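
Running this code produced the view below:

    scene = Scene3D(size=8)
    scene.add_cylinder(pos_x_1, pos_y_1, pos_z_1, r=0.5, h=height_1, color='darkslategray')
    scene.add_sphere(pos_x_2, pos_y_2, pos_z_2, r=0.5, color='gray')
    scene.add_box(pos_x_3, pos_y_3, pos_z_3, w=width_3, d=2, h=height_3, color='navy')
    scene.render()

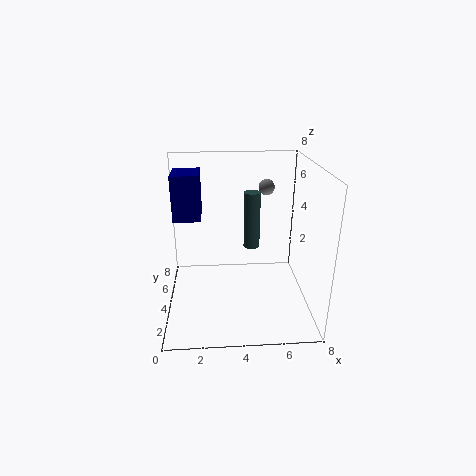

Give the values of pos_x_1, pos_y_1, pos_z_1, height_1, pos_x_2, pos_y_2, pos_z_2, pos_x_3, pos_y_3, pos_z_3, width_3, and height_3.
pos_x_1 = 5; pos_y_1 = 6; pos_z_1 = 2.5; height_1 = 3.5; pos_x_2 = 6; pos_y_2 = 7; pos_z_2 = 6; pos_x_3 = 0.5; pos_y_3 = 4; pos_z_3 = 5; width_3 = 1.5; height_3 = 2.5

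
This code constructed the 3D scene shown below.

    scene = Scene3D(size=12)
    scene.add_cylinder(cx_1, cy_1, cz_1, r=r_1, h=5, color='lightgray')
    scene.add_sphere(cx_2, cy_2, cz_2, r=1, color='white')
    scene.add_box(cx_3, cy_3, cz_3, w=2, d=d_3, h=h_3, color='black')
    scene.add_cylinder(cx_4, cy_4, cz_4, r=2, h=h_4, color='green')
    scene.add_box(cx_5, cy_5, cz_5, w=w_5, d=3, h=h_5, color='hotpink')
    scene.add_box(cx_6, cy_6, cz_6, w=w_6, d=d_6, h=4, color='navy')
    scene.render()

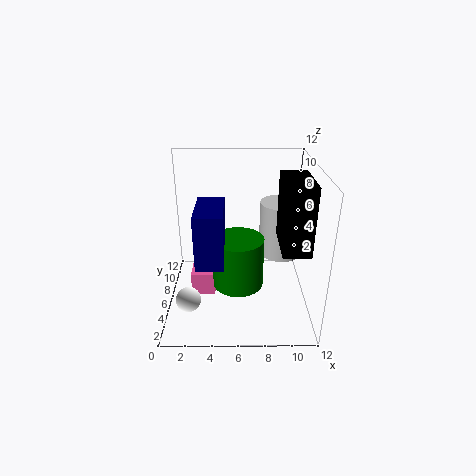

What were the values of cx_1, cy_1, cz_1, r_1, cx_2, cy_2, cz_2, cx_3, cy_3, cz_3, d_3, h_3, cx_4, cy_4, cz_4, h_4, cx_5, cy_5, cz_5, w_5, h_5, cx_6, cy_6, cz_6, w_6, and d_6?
cx_1 = 10; cy_1 = 9; cz_1 = 3; r_1 = 2; cx_2 = 2; cy_2 = 3; cz_2 = 2; cx_3 = 9; cy_3 = 1; cz_3 = 7; d_3 = 4; h_3 = 5; cx_4 = 6; cy_4 = 4; cz_4 = 3; h_4 = 4; cx_5 = 2; cy_5 = 5; cz_5 = 1; w_5 = 2; h_5 = 2; cx_6 = 3; cy_6 = 1; cz_6 = 6; w_6 = 2; d_6 = 4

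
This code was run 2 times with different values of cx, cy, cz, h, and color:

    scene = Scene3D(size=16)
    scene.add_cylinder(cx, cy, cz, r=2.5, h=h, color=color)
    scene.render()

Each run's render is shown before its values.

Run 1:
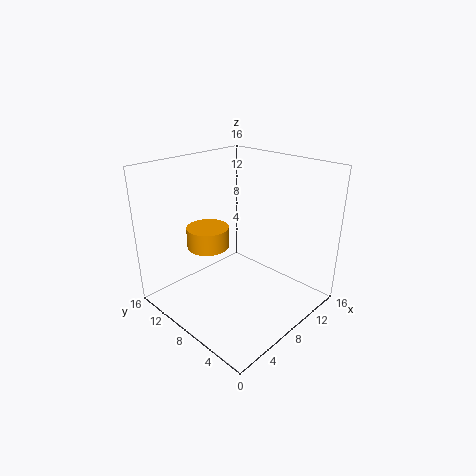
cx = 7.25, cy = 12.25, cz = 5.75, h = 2.5, color = 'orange'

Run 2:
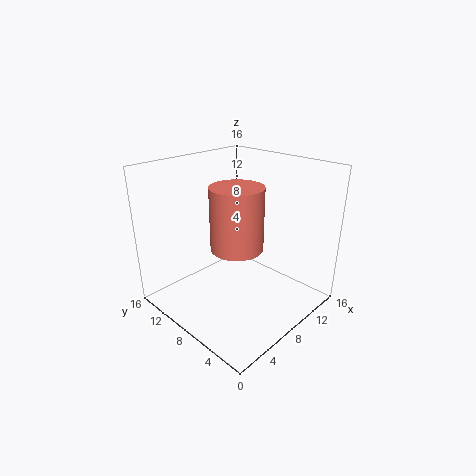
cx = 4.5, cy = 4.75, cz = 9.25, h = 6, color = 'salmon'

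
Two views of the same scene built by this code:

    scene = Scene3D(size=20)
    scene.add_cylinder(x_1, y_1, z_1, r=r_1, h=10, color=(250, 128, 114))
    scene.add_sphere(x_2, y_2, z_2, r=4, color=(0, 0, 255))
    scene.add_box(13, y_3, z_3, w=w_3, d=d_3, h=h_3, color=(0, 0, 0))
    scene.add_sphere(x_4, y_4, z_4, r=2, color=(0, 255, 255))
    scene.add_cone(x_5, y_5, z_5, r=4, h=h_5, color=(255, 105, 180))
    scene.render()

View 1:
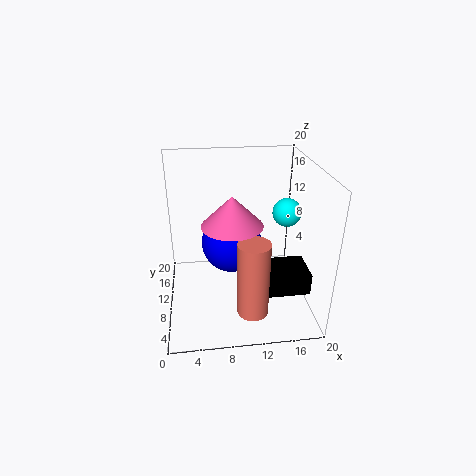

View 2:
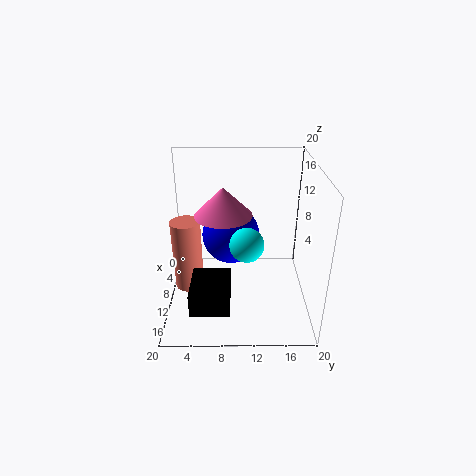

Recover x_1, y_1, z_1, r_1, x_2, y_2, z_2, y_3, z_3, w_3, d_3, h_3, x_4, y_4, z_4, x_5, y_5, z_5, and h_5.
x_1 = 11; y_1 = 3; z_1 = 3; r_1 = 2; x_2 = 9; y_2 = 9; z_2 = 10; y_3 = 4; z_3 = 4; w_3 = 6; d_3 = 5; h_3 = 3; x_4 = 17; y_4 = 11; z_4 = 13; x_5 = 9; y_5 = 8; z_5 = 13; h_5 = 4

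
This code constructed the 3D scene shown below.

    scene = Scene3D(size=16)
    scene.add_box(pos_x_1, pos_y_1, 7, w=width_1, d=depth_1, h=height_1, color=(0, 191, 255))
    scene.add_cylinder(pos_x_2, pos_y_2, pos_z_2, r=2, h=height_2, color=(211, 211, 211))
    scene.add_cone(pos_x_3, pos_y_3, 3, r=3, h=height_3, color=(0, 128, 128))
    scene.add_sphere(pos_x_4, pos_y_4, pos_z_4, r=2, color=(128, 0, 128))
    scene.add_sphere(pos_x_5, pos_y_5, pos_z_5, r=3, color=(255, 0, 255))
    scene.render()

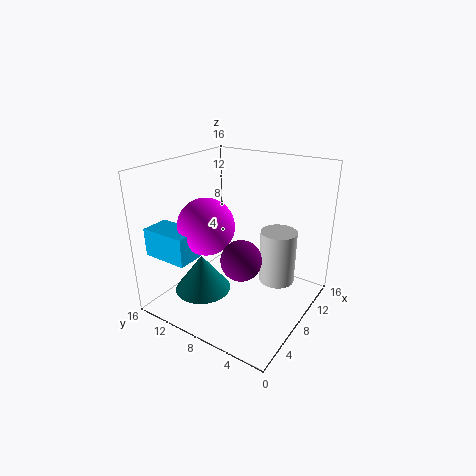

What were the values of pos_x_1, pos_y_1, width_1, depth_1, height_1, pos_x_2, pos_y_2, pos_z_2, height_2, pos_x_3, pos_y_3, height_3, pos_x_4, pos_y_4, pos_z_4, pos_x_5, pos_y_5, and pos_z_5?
pos_x_1 = 1; pos_y_1 = 10; width_1 = 3; depth_1 = 5; height_1 = 3; pos_x_2 = 10; pos_y_2 = 4; pos_z_2 = 3; height_2 = 6; pos_x_3 = 4; pos_y_3 = 10; height_3 = 4; pos_x_4 = 4; pos_y_4 = 5; pos_z_4 = 8; pos_x_5 = 5; pos_y_5 = 10; pos_z_5 = 10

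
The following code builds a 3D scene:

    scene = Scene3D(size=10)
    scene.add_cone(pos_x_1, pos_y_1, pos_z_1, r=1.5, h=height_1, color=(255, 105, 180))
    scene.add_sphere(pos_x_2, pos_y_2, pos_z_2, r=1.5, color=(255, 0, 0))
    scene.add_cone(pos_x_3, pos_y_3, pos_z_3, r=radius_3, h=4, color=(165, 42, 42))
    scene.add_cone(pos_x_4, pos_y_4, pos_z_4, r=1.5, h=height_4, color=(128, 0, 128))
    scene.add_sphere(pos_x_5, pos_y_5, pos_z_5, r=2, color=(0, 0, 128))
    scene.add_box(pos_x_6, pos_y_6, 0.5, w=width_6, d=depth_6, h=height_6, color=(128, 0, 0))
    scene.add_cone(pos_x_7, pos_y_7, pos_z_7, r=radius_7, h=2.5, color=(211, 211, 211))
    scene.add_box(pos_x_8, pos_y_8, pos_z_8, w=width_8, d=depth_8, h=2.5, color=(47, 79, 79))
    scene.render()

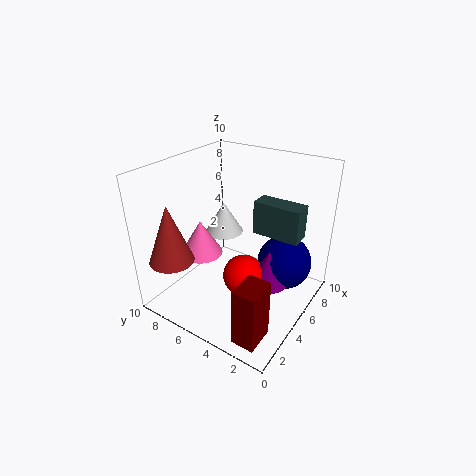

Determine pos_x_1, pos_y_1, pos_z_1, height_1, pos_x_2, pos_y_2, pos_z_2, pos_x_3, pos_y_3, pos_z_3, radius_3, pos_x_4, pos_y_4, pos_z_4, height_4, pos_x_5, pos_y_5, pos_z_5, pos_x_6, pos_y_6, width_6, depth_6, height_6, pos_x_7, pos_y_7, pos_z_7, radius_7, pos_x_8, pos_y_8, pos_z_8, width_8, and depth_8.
pos_x_1 = 4, pos_y_1 = 7.5, pos_z_1 = 3.5, height_1 = 2.5, pos_x_2 = 5, pos_y_2 = 4.5, pos_z_2 = 2, pos_x_3 = 1.5, pos_y_3 = 8, pos_z_3 = 4, radius_3 = 1.5, pos_x_4 = 6, pos_y_4 = 3, pos_z_4 = 1.5, height_4 = 2.5, pos_x_5 = 7.5, pos_y_5 = 2.5, pos_z_5 = 2.5, pos_x_6 = 0.5, pos_y_6 = 1, width_6 = 2, depth_6 = 1.5, height_6 = 4, pos_x_7 = 7.5, pos_y_7 = 8, pos_z_7 = 3.5, radius_7 = 1.5, pos_x_8 = 7, pos_y_8 = 1.5, pos_z_8 = 4.5, width_8 = 1.5, depth_8 = 3.5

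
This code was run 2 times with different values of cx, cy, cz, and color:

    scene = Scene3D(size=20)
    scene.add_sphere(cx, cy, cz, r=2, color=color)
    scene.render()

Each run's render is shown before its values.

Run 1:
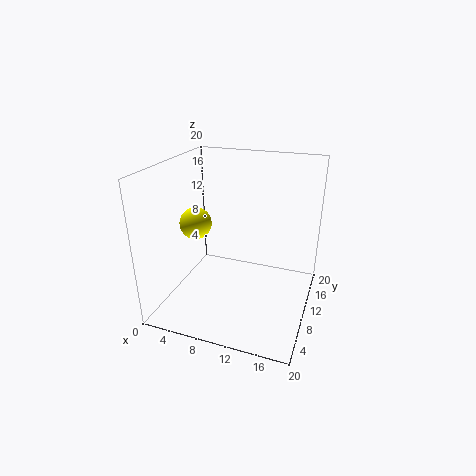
cx = 6, cy = 5.5, cz = 13.5, color = 'yellow'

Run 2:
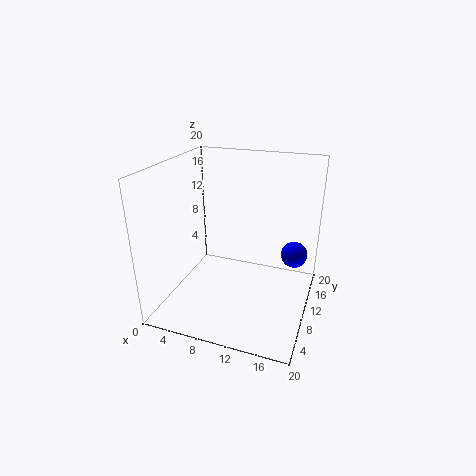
cx = 17, cy = 16, cz = 5.5, color = 'blue'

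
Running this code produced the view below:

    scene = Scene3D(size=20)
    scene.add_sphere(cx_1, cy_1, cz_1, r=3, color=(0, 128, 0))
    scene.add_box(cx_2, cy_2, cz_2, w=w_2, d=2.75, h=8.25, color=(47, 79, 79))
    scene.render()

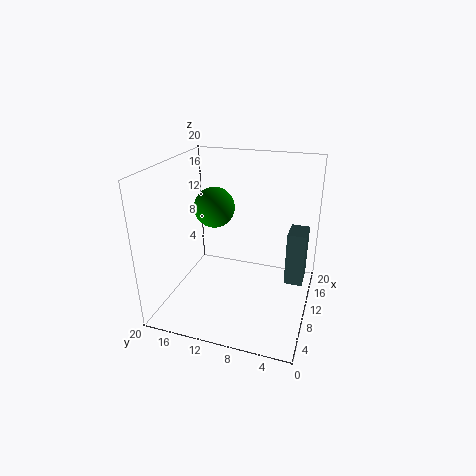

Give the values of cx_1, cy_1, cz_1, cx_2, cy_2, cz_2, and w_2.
cx_1 = 13.25
cy_1 = 14.75
cz_1 = 12.75
cx_2 = 13.5
cy_2 = 1
cz_2 = 1.5
w_2 = 4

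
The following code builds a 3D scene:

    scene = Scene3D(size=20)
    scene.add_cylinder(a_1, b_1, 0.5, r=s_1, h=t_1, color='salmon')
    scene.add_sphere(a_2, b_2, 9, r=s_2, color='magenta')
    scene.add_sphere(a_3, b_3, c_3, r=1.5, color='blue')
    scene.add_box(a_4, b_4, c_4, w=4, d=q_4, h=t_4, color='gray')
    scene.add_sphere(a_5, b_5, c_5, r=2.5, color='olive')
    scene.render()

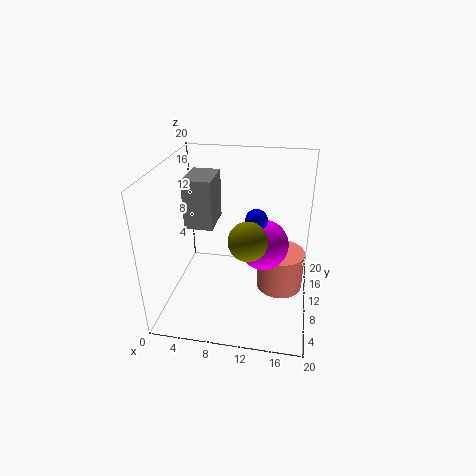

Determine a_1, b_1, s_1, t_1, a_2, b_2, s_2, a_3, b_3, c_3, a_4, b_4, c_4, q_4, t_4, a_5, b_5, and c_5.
a_1 = 16
b_1 = 13
s_1 = 3.5
t_1 = 6
a_2 = 13.5
b_2 = 10.5
s_2 = 3.5
a_3 = 12.5
b_3 = 10
c_3 = 13
a_4 = 2.5
b_4 = 9.5
c_4 = 11
q_4 = 5.5
t_4 = 7
a_5 = 12
b_5 = 6
c_5 = 12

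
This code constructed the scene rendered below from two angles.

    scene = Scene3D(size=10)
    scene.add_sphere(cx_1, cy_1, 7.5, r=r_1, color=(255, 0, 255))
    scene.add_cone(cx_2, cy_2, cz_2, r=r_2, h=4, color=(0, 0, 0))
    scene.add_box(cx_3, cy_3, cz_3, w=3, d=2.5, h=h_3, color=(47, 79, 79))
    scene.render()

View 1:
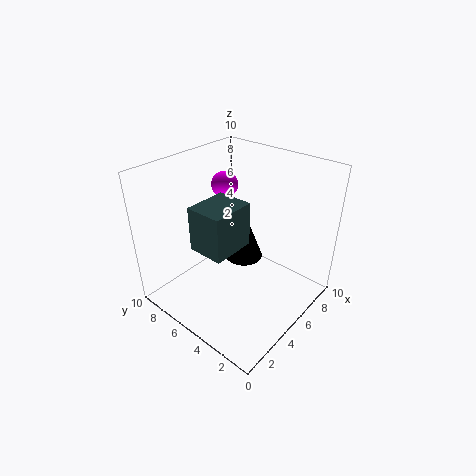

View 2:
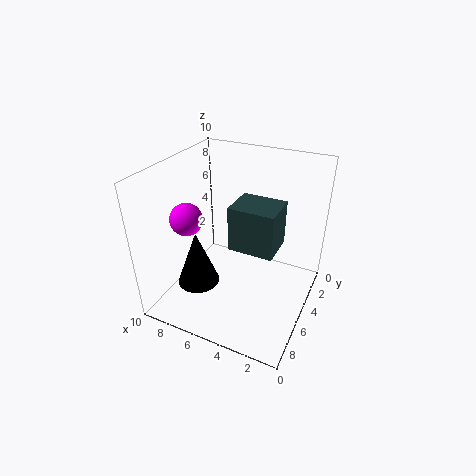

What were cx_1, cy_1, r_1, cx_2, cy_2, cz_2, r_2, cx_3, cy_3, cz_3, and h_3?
cx_1 = 7; cy_1 = 8; r_1 = 1; cx_2 = 7.5; cy_2 = 6.5; cz_2 = 1.5; r_2 = 1.5; cx_3 = 2; cy_3 = 4; cz_3 = 5; h_3 = 3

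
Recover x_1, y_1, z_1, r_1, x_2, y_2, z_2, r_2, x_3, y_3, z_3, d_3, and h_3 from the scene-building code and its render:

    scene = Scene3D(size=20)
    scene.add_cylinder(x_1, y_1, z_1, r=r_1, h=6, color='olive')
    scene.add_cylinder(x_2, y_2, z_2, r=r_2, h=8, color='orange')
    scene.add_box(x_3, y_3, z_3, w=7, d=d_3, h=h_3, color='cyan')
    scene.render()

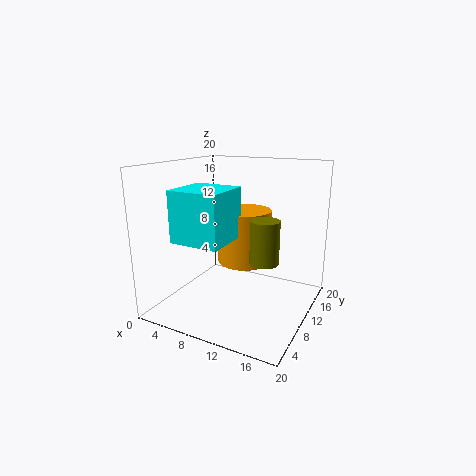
x_1 = 14, y_1 = 10, z_1 = 7, r_1 = 2, x_2 = 9, y_2 = 14, z_2 = 5, r_2 = 4, x_3 = 3, y_3 = 4, z_3 = 10, d_3 = 7, h_3 = 7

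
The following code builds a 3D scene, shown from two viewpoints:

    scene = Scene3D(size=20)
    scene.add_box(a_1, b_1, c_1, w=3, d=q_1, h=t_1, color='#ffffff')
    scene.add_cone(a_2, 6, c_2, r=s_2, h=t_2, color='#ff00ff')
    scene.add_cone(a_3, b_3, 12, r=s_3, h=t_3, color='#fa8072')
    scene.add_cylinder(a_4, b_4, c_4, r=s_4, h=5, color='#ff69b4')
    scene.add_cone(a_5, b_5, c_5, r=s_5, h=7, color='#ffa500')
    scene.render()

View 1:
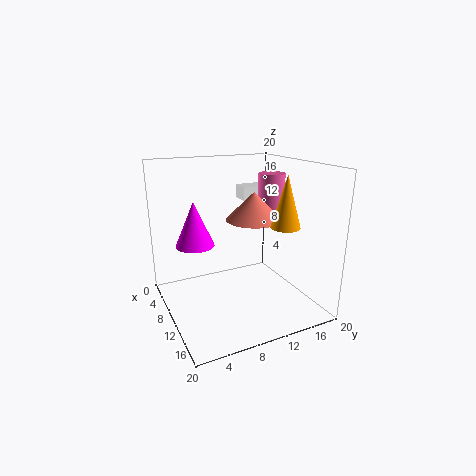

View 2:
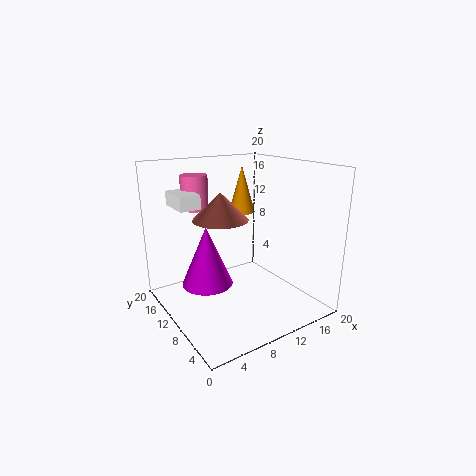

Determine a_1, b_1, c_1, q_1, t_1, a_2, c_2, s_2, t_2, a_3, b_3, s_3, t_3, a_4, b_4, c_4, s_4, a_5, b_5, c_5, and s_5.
a_1 = 3
b_1 = 13
c_1 = 14
q_1 = 5
t_1 = 2
a_2 = 3
c_2 = 7
s_2 = 3
t_2 = 7
a_3 = 9
b_3 = 13
s_3 = 4
t_3 = 4
a_4 = 7
b_4 = 17
c_4 = 13
s_4 = 2
a_5 = 14
b_5 = 15
c_5 = 12
s_5 = 2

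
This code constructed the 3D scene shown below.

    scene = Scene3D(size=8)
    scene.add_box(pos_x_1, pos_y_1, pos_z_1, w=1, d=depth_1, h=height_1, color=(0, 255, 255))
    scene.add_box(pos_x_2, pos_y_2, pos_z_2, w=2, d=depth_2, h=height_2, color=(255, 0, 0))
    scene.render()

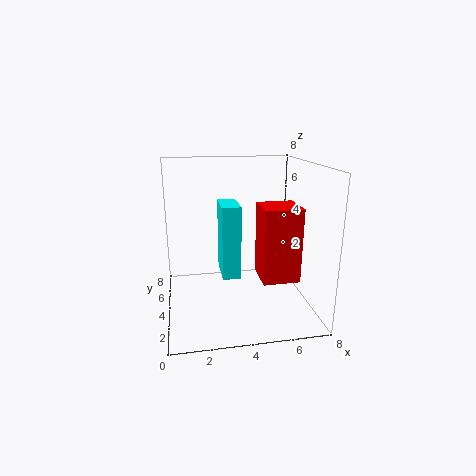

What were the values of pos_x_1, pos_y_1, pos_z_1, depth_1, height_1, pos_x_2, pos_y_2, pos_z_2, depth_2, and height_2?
pos_x_1 = 3, pos_y_1 = 3, pos_z_1 = 2, depth_1 = 2, height_1 = 4, pos_x_2 = 5, pos_y_2 = 2, pos_z_2 = 2, depth_2 = 2, height_2 = 4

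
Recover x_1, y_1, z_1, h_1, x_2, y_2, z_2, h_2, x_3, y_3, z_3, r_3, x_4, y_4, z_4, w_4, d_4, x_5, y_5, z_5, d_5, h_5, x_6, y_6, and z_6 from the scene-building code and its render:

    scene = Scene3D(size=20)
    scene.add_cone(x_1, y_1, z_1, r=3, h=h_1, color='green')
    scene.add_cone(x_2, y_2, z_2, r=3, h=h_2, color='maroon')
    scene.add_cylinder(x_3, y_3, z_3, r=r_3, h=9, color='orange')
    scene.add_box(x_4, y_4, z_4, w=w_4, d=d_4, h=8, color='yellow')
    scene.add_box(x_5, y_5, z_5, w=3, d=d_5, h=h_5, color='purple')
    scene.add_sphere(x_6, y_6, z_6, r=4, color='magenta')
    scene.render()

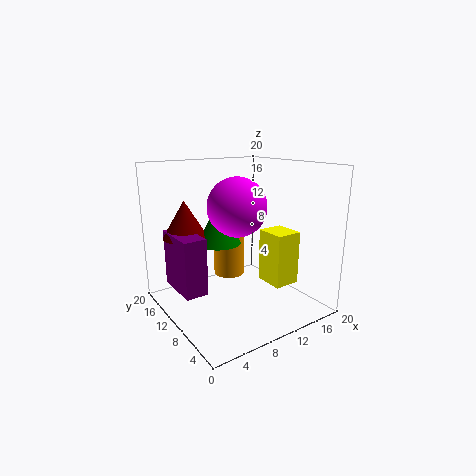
x_1 = 7.5
y_1 = 11
z_1 = 9.5
h_1 = 5.5
x_2 = 3.5
y_2 = 13
z_2 = 10.5
h_2 = 5
x_3 = 13
y_3 = 17
z_3 = 1.5
r_3 = 2.5
x_4 = 15
y_4 = 7
z_4 = 2
w_4 = 4
d_4 = 4.5
x_5 = 1
y_5 = 8
z_5 = 4
d_5 = 6.5
h_5 = 7.5
x_6 = 9.5
y_6 = 9.5
z_6 = 14.5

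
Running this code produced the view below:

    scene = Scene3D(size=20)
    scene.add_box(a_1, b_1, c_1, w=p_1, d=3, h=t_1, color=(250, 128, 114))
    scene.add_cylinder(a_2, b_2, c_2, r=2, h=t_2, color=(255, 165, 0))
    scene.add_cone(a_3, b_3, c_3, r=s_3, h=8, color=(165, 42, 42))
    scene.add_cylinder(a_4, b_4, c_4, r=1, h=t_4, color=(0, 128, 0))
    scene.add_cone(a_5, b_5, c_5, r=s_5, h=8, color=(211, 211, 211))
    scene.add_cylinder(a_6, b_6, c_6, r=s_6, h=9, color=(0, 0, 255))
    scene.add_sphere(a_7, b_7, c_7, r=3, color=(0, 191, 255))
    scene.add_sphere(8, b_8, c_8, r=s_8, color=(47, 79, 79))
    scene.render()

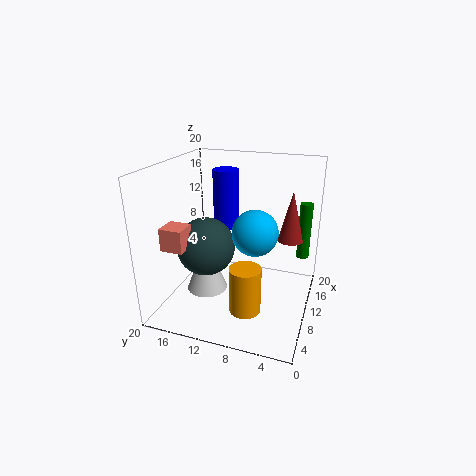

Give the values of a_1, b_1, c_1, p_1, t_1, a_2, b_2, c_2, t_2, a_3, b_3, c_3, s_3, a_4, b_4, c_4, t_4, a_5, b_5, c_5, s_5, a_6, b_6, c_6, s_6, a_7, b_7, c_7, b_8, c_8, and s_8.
a_1 = 3; b_1 = 15; c_1 = 10; p_1 = 3; t_1 = 3; a_2 = 4; b_2 = 7; c_2 = 3; t_2 = 6; a_3 = 18; b_3 = 4; c_3 = 7; s_3 = 2; a_4 = 19; b_4 = 2; c_4 = 4; t_4 = 9; a_5 = 10; b_5 = 15; c_5 = 1; s_5 = 3; a_6 = 16; b_6 = 14; c_6 = 9; s_6 = 2; a_7 = 8; b_7 = 7; c_7 = 12; b_8 = 14; c_8 = 9; s_8 = 4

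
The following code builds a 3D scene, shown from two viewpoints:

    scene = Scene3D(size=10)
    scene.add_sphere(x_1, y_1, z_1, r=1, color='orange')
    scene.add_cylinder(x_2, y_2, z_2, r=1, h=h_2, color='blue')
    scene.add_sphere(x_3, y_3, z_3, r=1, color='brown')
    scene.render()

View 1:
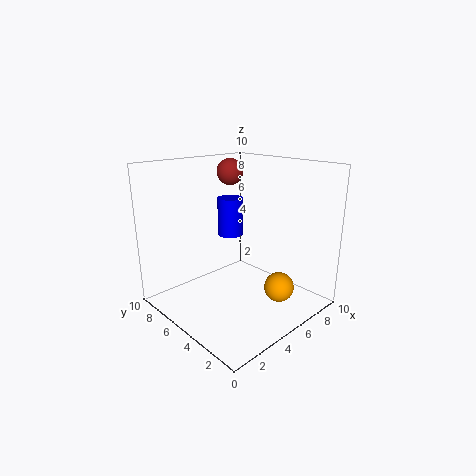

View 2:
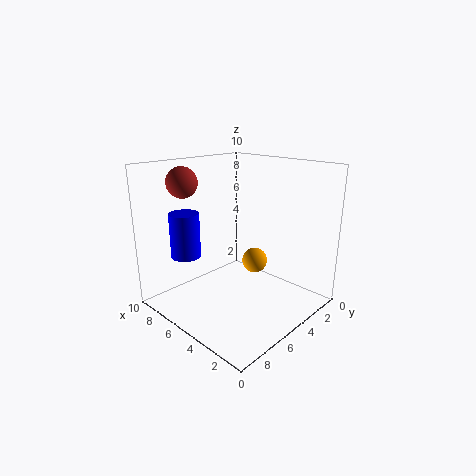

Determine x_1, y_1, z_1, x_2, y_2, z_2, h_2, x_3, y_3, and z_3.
x_1 = 6; y_1 = 2; z_1 = 2; x_2 = 7; y_2 = 8; z_2 = 4; h_2 = 3; x_3 = 7; y_3 = 8; z_3 = 9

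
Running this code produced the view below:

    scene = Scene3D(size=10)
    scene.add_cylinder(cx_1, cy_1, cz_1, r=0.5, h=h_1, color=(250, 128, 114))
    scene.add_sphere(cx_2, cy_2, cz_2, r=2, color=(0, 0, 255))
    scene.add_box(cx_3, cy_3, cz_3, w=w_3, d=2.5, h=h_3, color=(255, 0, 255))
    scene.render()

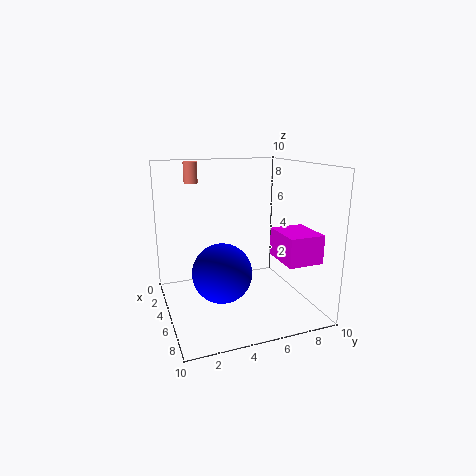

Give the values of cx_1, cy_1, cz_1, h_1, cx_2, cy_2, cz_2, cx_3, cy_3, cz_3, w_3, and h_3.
cx_1 = 2
cy_1 = 2.5
cz_1 = 8.5
h_1 = 1.5
cx_2 = 6
cy_2 = 3.5
cz_2 = 3
cx_3 = 5
cy_3 = 7.5
cz_3 = 3.5
w_3 = 3
h_3 = 2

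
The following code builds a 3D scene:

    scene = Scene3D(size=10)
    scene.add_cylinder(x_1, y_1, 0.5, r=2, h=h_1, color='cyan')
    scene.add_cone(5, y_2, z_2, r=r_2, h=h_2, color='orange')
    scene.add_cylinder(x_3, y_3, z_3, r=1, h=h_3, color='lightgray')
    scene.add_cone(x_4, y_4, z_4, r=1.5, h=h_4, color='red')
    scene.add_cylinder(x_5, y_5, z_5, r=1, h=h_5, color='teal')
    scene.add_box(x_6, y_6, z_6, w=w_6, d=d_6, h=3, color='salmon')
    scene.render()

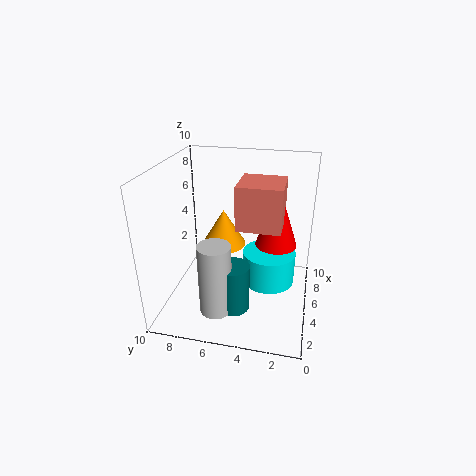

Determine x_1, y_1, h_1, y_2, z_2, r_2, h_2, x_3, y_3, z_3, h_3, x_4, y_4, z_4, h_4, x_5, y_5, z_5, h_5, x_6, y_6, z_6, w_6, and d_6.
x_1 = 7
y_1 = 3
h_1 = 2.5
y_2 = 6
z_2 = 4.5
r_2 = 1.5
h_2 = 2.5
x_3 = 1
y_3 = 5.5
z_3 = 2
h_3 = 4.5
x_4 = 6.5
y_4 = 2.5
z_4 = 4
h_4 = 4.5
x_5 = 1.5
y_5 = 4.5
z_5 = 2
h_5 = 3
x_6 = 4
y_6 = 2
z_6 = 6
w_6 = 3
d_6 = 3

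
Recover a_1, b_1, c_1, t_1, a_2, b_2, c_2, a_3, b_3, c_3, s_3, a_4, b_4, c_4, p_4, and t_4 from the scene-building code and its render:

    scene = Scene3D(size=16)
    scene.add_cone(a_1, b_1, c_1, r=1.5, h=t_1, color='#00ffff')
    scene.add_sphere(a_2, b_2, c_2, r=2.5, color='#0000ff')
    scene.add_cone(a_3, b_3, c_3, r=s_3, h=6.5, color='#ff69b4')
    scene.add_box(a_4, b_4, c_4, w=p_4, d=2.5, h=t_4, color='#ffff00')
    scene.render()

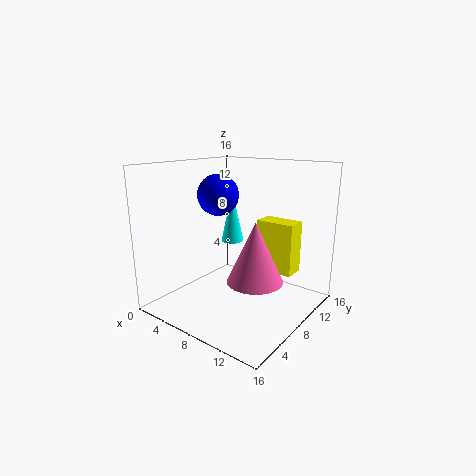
a_1 = 2.5, b_1 = 14, c_1 = 5, t_1 = 7, a_2 = 3.5, b_2 = 10, c_2 = 12, a_3 = 11, b_3 = 7, c_3 = 4, s_3 = 3, a_4 = 8.5, b_4 = 11, c_4 = 3.5, p_4 = 4.5, t_4 = 6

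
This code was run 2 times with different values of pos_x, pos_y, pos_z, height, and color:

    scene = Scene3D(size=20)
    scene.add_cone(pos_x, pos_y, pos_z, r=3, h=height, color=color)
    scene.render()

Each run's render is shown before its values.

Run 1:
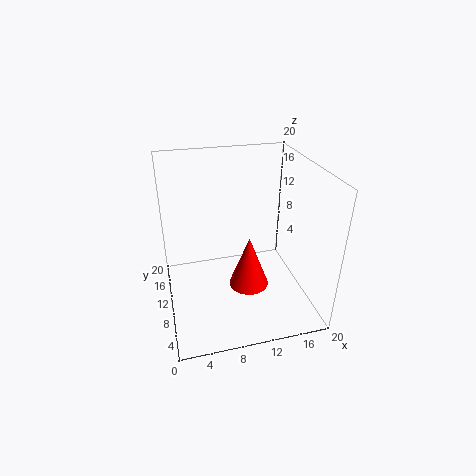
pos_x = 12
pos_y = 11
pos_z = 1
height = 8
color = 'red'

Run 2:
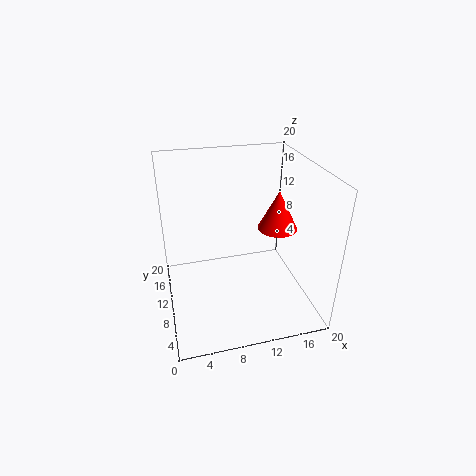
pos_x = 17
pos_y = 13
pos_z = 9
height = 6
color = 'red'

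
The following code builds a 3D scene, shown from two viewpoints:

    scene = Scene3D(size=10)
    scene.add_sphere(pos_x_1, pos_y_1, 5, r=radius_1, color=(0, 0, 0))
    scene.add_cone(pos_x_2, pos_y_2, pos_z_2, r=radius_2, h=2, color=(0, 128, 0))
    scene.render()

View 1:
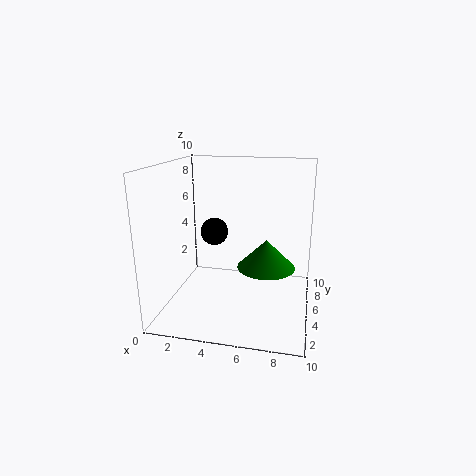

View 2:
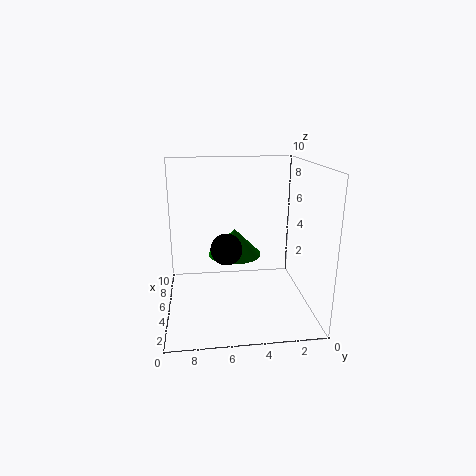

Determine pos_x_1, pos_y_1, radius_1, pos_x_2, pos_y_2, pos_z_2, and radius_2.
pos_x_1 = 3
pos_y_1 = 6
radius_1 = 1
pos_x_2 = 7
pos_y_2 = 5
pos_z_2 = 3
radius_2 = 2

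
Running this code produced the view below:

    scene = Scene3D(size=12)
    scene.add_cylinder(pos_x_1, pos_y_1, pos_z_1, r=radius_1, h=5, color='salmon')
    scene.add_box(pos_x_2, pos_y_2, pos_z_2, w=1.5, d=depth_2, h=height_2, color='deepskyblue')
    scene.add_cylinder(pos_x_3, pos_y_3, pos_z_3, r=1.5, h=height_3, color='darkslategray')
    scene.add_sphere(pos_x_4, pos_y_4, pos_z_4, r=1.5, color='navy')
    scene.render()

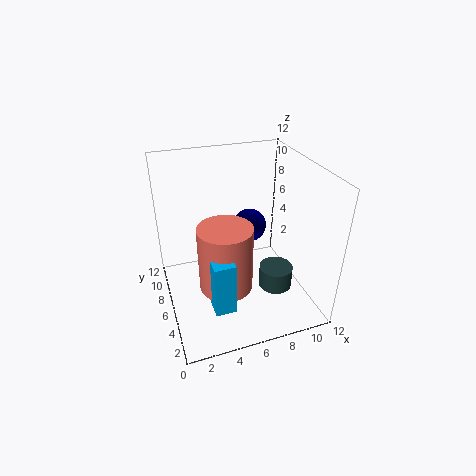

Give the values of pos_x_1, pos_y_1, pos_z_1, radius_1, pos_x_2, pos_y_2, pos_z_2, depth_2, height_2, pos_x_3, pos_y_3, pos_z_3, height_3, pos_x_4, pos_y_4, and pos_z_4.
pos_x_1 = 4; pos_y_1 = 3; pos_z_1 = 4; radius_1 = 2; pos_x_2 = 2.5; pos_y_2 = 0.5; pos_z_2 = 3.5; depth_2 = 2; height_2 = 4; pos_x_3 = 9.5; pos_y_3 = 5.5; pos_z_3 = 0.5; height_3 = 2; pos_x_4 = 8; pos_y_4 = 8.5; pos_z_4 = 5.5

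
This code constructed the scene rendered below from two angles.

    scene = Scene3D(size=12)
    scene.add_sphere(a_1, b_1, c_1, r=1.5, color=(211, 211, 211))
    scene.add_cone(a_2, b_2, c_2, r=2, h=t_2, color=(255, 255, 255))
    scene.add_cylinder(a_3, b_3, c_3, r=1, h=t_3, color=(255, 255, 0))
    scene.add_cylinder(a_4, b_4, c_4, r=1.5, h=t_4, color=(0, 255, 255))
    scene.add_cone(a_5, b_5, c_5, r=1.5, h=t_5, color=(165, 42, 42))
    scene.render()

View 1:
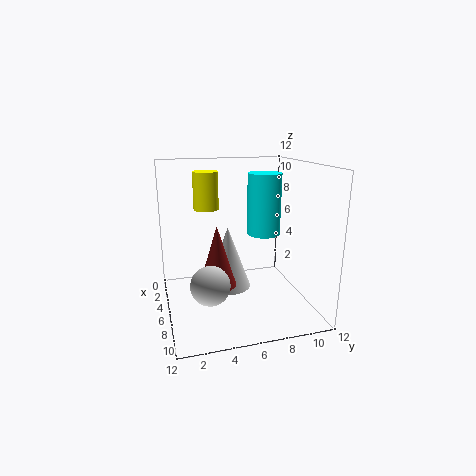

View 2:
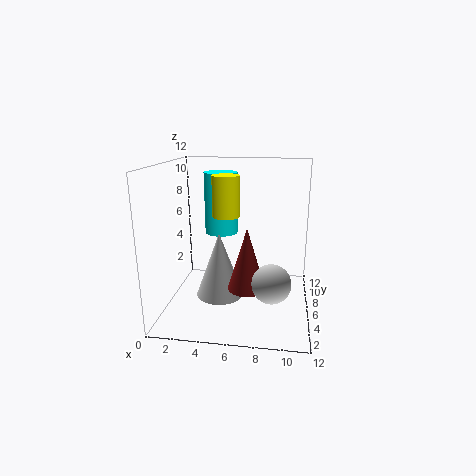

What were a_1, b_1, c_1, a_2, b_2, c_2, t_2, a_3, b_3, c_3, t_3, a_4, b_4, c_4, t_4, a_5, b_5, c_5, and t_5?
a_1 = 9; b_1 = 3; c_1 = 3.5; a_2 = 4.5; b_2 = 5.5; c_2 = 1; t_2 = 5.5; a_3 = 5.5; b_3 = 3.5; c_3 = 8.5; t_3 = 3; a_4 = 4; b_4 = 9; c_4 = 5.5; t_4 = 5.5; a_5 = 7; b_5 = 4; c_5 = 2.5; t_5 = 5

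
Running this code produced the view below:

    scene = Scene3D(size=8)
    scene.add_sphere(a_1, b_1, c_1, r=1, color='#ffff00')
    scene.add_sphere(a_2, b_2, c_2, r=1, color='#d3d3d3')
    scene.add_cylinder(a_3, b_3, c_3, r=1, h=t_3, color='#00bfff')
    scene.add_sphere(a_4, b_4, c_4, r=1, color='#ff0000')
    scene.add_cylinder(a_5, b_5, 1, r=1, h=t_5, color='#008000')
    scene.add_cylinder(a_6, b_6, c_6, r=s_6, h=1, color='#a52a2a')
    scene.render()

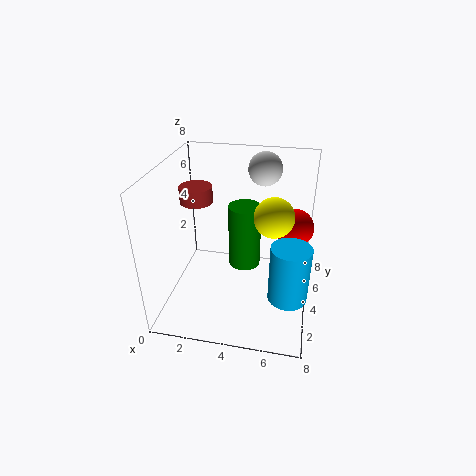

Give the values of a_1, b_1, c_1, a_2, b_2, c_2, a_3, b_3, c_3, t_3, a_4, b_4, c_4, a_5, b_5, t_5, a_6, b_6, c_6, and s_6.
a_1 = 6; b_1 = 3; c_1 = 6; a_2 = 5; b_2 = 7; c_2 = 7; a_3 = 7; b_3 = 2; c_3 = 2; t_3 = 3; a_4 = 7; b_4 = 4; c_4 = 5; a_5 = 4; b_5 = 6; t_5 = 4; a_6 = 1; b_6 = 6; c_6 = 5; s_6 = 1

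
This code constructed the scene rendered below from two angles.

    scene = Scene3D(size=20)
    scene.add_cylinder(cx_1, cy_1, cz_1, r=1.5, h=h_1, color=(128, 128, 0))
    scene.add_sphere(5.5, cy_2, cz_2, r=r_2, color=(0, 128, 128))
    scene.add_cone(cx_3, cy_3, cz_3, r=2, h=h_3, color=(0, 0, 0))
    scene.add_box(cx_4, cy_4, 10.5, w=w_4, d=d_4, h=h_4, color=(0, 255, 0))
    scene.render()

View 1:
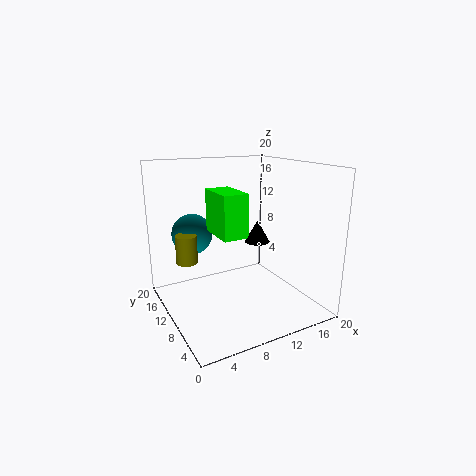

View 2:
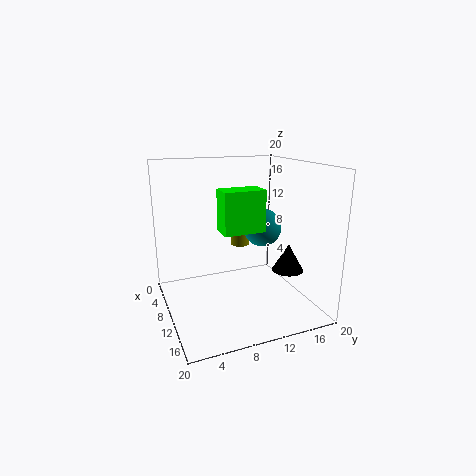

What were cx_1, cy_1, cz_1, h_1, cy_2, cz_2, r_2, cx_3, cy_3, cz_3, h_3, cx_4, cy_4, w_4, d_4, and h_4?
cx_1 = 3.5, cy_1 = 13, cz_1 = 6.5, h_1 = 4, cy_2 = 16, cz_2 = 9.5, r_2 = 3, cx_3 = 16, cy_3 = 14.5, cz_3 = 7, h_3 = 3.5, cx_4 = 7, cy_4 = 8, w_4 = 3.5, d_4 = 6, h_4 = 6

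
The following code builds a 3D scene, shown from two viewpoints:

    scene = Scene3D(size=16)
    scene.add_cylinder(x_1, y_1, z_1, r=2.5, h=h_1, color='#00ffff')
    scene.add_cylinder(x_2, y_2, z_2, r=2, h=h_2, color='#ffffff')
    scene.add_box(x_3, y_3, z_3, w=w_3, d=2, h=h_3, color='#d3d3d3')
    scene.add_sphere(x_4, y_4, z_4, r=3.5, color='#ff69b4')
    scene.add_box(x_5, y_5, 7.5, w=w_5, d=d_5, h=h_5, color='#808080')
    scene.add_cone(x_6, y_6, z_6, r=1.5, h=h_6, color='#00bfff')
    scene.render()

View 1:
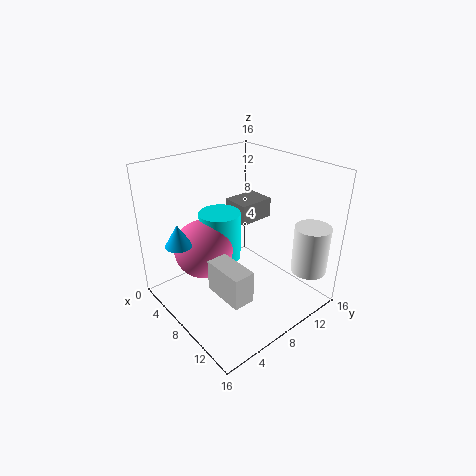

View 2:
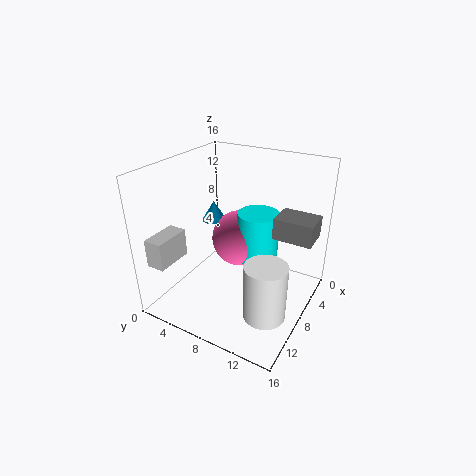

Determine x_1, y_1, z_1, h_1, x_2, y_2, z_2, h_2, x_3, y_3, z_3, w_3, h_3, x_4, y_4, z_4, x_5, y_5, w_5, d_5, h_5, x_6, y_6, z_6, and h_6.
x_1 = 4; y_1 = 8.5; z_1 = 3.5; h_1 = 6; x_2 = 13.5; y_2 = 14; z_2 = 4; h_2 = 5.5; x_3 = 11.5; y_3 = 1.5; z_3 = 6.5; w_3 = 4; h_3 = 3; x_4 = 4; y_4 = 6; z_4 = 5.5; x_5 = 2; y_5 = 11; w_5 = 3.5; d_5 = 4.5; h_5 = 2.5; x_6 = 4.5; y_6 = 2.5; z_6 = 7.5; h_6 = 2.5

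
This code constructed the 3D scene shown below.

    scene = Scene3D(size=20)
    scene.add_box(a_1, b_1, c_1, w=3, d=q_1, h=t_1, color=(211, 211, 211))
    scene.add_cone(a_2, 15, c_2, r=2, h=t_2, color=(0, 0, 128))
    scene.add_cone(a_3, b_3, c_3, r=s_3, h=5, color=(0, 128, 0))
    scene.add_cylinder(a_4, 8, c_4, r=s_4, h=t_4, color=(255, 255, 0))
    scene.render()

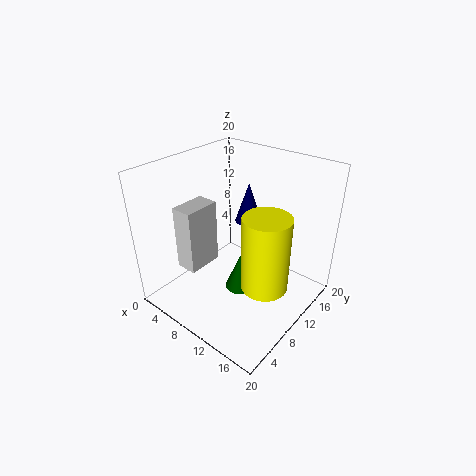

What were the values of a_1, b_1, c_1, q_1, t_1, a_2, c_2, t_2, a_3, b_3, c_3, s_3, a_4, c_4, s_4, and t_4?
a_1 = 4
b_1 = 4
c_1 = 6
q_1 = 5
t_1 = 9
a_2 = 8
c_2 = 10
t_2 = 6
a_3 = 12
b_3 = 8
c_3 = 4
s_3 = 2
a_4 = 16
c_4 = 6
s_4 = 3
t_4 = 10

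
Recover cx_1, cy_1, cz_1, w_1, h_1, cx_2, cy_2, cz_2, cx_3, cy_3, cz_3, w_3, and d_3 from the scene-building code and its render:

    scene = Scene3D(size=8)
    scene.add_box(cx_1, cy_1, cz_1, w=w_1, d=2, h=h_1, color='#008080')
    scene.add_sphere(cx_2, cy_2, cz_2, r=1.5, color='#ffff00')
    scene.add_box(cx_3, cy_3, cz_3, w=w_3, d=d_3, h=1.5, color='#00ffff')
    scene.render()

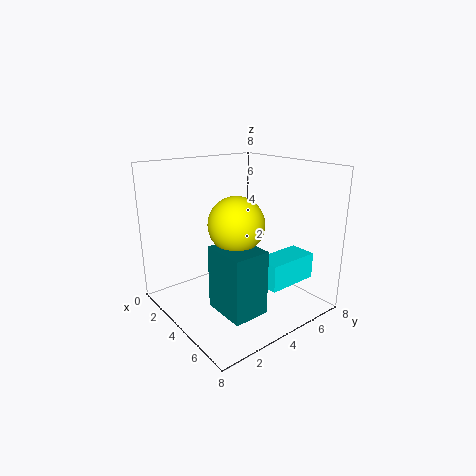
cx_1 = 4; cy_1 = 2; cz_1 = 0.5; w_1 = 2.5; h_1 = 3.5; cx_2 = 4.5; cy_2 = 3.5; cz_2 = 5; cx_3 = 5; cy_3 = 4.5; cz_3 = 1.5; w_3 = 1.5; d_3 = 3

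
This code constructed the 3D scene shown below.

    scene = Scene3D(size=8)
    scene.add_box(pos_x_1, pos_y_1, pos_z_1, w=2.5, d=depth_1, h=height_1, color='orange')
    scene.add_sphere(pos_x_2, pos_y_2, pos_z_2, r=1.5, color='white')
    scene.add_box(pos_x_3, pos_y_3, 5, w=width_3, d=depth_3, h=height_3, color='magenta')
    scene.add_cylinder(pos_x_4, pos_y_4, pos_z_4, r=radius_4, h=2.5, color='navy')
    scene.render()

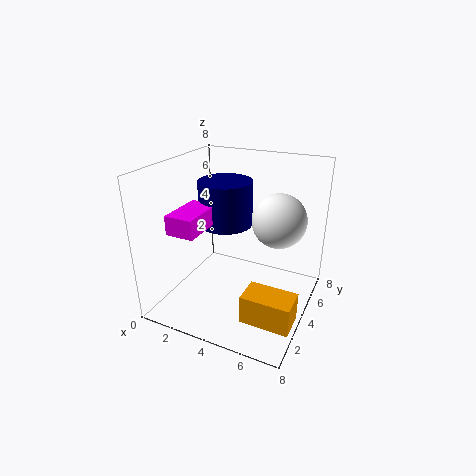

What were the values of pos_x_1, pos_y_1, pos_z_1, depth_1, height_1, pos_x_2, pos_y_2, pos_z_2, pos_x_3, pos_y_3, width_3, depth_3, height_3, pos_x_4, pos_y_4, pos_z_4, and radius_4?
pos_x_1 = 5.5, pos_y_1 = 1, pos_z_1 = 1, depth_1 = 1.5, height_1 = 1.5, pos_x_2 = 6, pos_y_2 = 5, pos_z_2 = 5, pos_x_3 = 1.5, pos_y_3 = 1, width_3 = 1.5, depth_3 = 2.5, height_3 = 1, pos_x_4 = 3, pos_y_4 = 4.5, pos_z_4 = 4.5, radius_4 = 1.5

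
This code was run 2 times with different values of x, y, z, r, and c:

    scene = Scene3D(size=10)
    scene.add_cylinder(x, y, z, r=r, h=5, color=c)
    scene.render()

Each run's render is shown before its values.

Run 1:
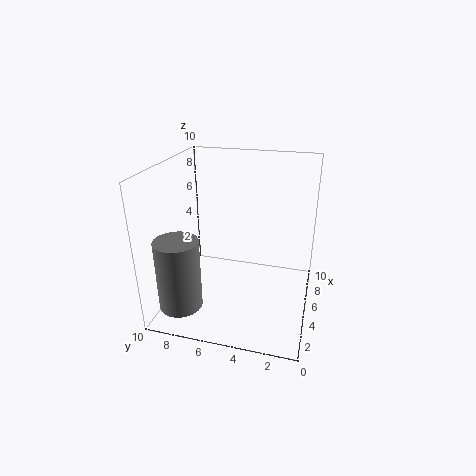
x = 2.5, y = 8.5, z = 0.5, r = 1.5, c = 'gray'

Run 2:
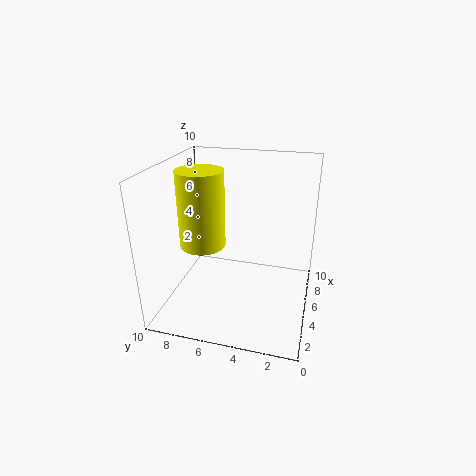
x = 3.5, y = 7, z = 5, r = 1.5, c = 'yellow'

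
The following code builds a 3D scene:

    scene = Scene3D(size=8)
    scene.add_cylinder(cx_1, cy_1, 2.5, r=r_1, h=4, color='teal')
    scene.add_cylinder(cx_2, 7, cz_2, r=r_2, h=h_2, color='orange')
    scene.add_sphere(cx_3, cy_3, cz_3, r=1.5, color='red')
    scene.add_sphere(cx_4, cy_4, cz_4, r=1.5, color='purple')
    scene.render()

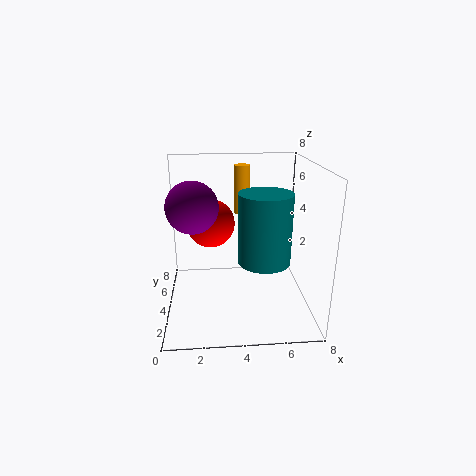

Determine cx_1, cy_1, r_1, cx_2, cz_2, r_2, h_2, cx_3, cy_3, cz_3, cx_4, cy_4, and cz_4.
cx_1 = 5.5, cy_1 = 4, r_1 = 1.5, cx_2 = 4.5, cz_2 = 4.5, r_2 = 0.5, h_2 = 3, cx_3 = 2.5, cy_3 = 6.5, cz_3 = 4, cx_4 = 1.5, cy_4 = 5, cz_4 = 5.5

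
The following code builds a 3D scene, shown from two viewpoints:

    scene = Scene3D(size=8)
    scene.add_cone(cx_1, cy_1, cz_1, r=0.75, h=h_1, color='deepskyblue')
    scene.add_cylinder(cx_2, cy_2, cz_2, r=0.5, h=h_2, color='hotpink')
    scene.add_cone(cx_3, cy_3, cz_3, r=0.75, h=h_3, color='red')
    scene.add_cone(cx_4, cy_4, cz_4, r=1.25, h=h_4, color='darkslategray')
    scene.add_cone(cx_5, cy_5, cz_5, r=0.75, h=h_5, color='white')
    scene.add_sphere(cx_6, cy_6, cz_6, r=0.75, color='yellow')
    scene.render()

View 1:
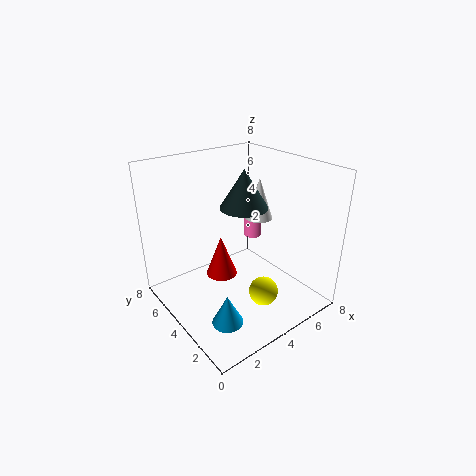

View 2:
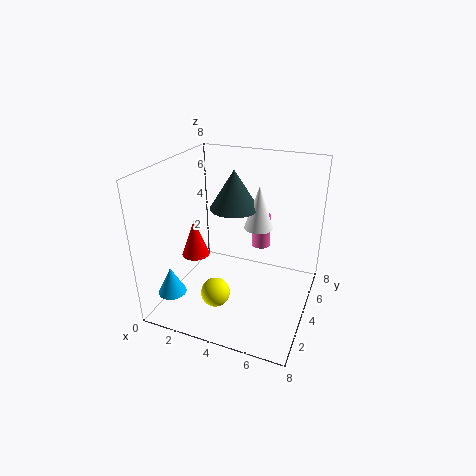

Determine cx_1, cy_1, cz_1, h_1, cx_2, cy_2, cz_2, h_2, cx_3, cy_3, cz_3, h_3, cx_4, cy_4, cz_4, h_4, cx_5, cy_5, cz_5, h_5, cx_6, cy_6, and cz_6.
cx_1 = 1.25, cy_1 = 1.25, cz_1 = 1.5, h_1 = 1.5, cx_2 = 5.25, cy_2 = 4.25, cz_2 = 3.75, h_2 = 1.75, cx_3 = 2, cy_3 = 2.75, cz_3 = 3.25, h_3 = 2, cx_4 = 4, cy_4 = 3.5, cz_4 = 6, h_4 = 2, cx_5 = 5.25, cy_5 = 3.75, cz_5 = 5, h_5 = 2.25, cx_6 = 3.75, cy_6 = 1.5, cz_6 = 2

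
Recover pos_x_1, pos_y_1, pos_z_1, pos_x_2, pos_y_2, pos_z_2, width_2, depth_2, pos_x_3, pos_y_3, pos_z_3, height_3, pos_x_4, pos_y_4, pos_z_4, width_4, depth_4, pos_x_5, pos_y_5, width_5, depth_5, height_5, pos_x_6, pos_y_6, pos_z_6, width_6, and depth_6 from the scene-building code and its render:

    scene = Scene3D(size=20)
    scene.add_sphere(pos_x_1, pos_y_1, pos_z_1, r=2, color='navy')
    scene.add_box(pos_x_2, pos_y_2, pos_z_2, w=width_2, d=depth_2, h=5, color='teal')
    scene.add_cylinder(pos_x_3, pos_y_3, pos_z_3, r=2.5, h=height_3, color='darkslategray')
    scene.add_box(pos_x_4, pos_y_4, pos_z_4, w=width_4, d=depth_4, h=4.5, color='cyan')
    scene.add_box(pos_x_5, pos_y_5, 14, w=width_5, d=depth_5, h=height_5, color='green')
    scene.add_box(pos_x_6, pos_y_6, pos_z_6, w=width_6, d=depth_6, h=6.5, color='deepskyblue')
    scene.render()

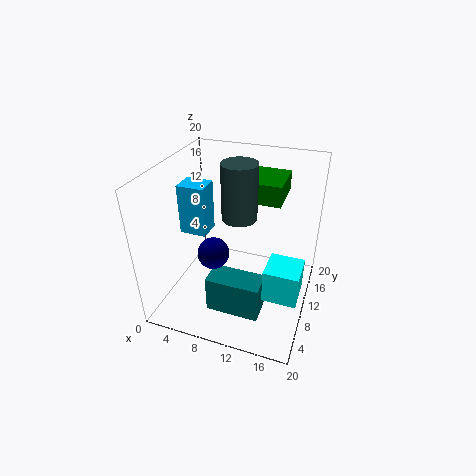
pos_x_1 = 8.5, pos_y_1 = 5, pos_z_1 = 10.5, pos_x_2 = 8, pos_y_2 = 3, pos_z_2 = 2.5, width_2 = 7, depth_2 = 3.5, pos_x_3 = 9.5, pos_y_3 = 12, pos_z_3 = 12, height_3 = 8, pos_x_4 = 15, pos_y_4 = 5, pos_z_4 = 4.5, width_4 = 4.5, depth_4 = 4.5, pos_x_5 = 9, pos_y_5 = 13, width_5 = 6, depth_5 = 6.5, height_5 = 3, pos_x_6 = 3.5, pos_y_6 = 6, pos_z_6 = 12, width_6 = 3.5, depth_6 = 3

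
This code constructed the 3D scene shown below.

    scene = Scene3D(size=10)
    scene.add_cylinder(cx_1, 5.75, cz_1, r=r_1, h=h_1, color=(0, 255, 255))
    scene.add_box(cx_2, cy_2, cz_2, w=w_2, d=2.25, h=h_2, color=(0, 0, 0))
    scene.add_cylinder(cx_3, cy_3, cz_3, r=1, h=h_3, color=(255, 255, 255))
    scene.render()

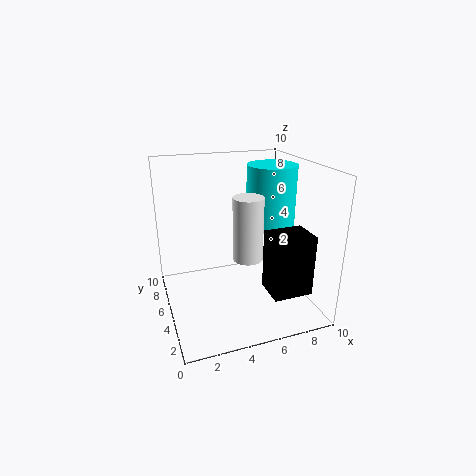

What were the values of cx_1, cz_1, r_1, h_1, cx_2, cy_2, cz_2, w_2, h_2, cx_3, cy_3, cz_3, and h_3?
cx_1 = 7.75
cz_1 = 5.5
r_1 = 1.75
h_1 = 4.25
cx_2 = 6.5
cy_2 = 1.75
cz_2 = 1.5
w_2 = 2.75
h_2 = 4.25
cx_3 = 5.25
cy_3 = 3.75
cz_3 = 4
h_3 = 4.25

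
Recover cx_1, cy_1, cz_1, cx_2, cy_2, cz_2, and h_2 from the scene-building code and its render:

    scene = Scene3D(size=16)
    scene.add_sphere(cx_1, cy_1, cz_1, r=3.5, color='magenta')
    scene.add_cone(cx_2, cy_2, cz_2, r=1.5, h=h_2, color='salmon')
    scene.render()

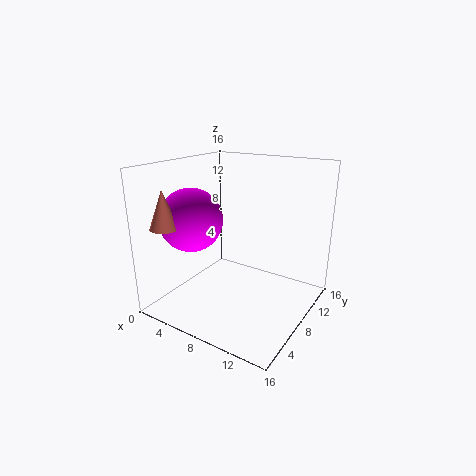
cx_1 = 3.5; cy_1 = 5.5; cz_1 = 10; cx_2 = 3; cy_2 = 2; cz_2 = 10; h_2 = 4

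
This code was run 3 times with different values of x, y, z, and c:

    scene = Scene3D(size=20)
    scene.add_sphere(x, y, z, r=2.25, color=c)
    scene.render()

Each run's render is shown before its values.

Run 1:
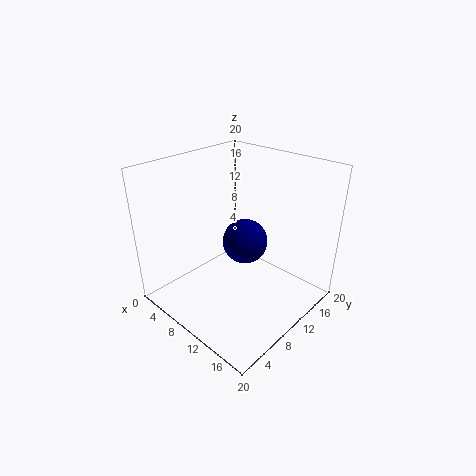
x = 17.5, y = 3, z = 15.5, c = 'navy'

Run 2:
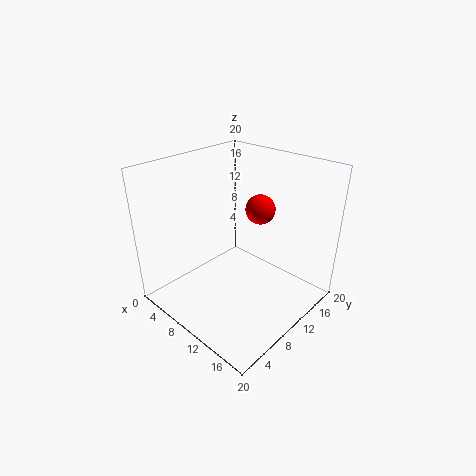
x = 9, y = 16, z = 12, c = 'red'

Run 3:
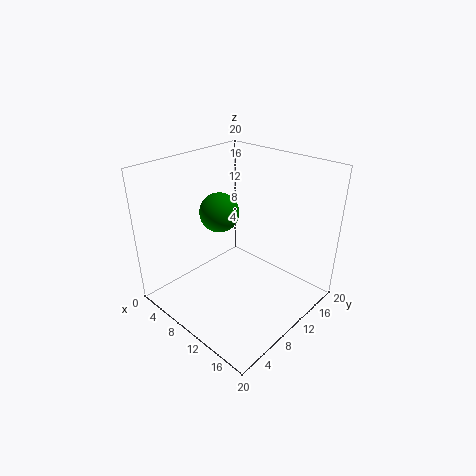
x = 12.25, y = 4.5, z = 16.5, c = 'green'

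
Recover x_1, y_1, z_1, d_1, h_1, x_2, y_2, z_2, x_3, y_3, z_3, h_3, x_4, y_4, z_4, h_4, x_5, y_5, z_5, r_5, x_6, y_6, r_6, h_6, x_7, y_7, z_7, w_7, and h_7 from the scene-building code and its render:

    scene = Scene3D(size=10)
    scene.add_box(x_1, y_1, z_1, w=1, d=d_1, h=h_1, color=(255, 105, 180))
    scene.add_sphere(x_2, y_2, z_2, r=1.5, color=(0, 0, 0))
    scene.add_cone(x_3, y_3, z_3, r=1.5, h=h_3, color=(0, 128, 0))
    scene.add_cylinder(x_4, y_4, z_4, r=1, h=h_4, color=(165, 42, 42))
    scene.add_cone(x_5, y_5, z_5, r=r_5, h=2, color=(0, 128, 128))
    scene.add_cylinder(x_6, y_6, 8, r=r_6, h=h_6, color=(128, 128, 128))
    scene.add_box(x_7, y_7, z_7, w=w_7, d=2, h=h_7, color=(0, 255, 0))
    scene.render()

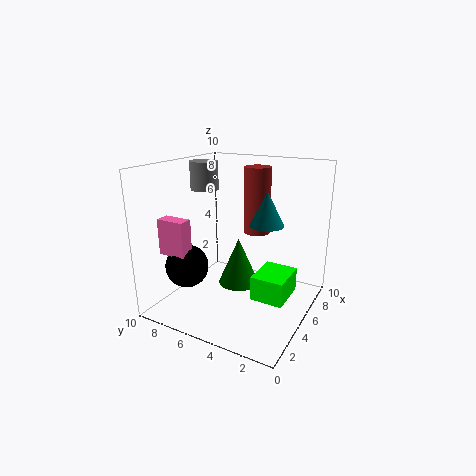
x_1 = 2, y_1 = 7.5, z_1 = 4, d_1 = 2, h_1 = 2.5, x_2 = 3, y_2 = 8, z_2 = 3, x_3 = 6, y_3 = 5.5, z_3 = 1, h_3 = 3.5, x_4 = 8, y_4 = 5, z_4 = 4.5, h_4 = 5, x_5 = 3, y_5 = 2, z_5 = 7, r_5 = 1, x_6 = 5.5, y_6 = 8, r_6 = 1, h_6 = 2, x_7 = 2, y_7 = 0.5, z_7 = 2.5, w_7 = 2.5, h_7 = 1.5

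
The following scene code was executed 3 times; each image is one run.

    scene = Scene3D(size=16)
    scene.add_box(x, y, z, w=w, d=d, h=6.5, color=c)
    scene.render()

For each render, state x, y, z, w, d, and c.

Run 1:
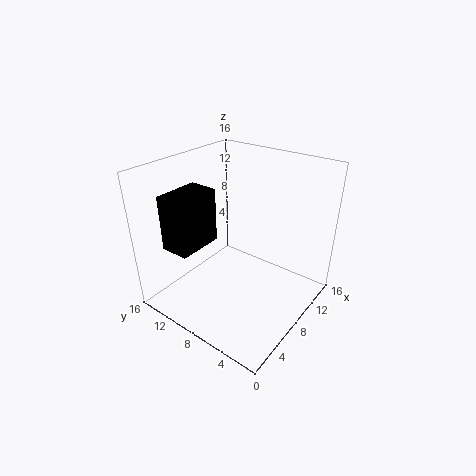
x = 3.5, y = 12, z = 6, w = 5.5, d = 3.5, c = 'black'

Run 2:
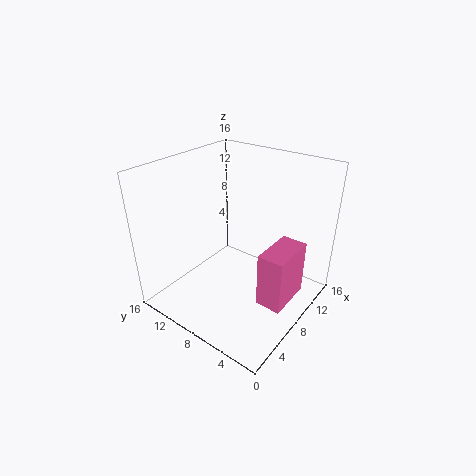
x = 7.5, y = 2, z = 0.5, w = 5.5, d = 3, c = 'hotpink'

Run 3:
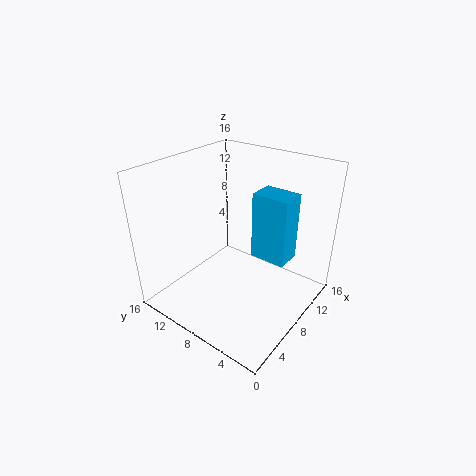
x = 5.5, y = 1, z = 8.5, w = 2.5, d = 3.5, c = 'deepskyblue'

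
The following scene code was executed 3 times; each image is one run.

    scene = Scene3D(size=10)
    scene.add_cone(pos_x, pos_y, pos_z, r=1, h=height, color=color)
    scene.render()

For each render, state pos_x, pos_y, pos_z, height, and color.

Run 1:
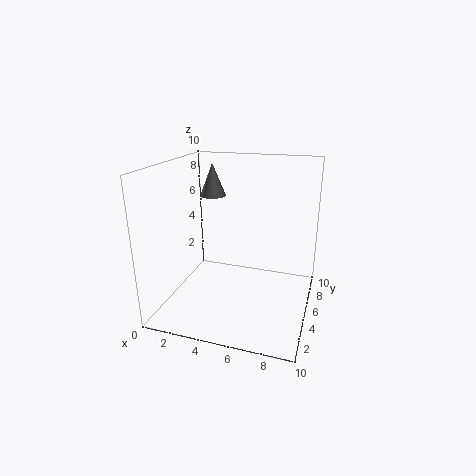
pos_x = 2; pos_y = 8; pos_z = 7; height = 2.5; color = 'gray'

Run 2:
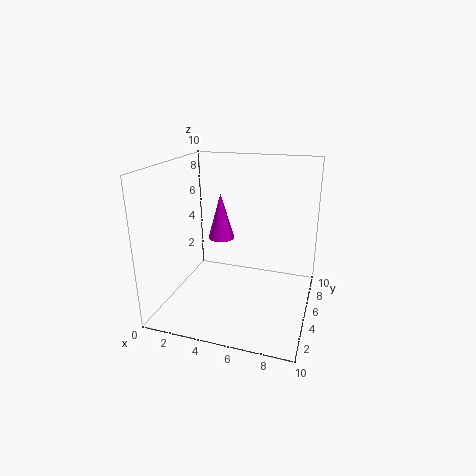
pos_x = 3; pos_y = 7; pos_z = 4; height = 3.5; color = 'magenta'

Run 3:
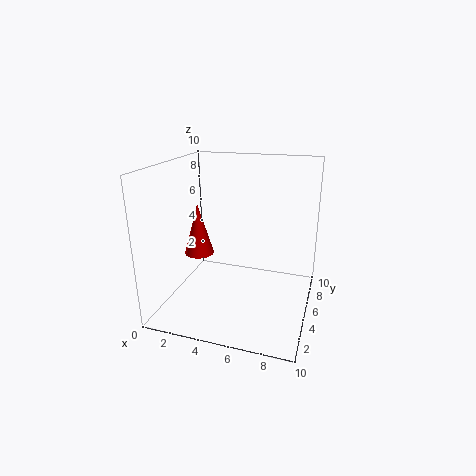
pos_x = 2.5; pos_y = 4; pos_z = 4; height = 3.5; color = 'red'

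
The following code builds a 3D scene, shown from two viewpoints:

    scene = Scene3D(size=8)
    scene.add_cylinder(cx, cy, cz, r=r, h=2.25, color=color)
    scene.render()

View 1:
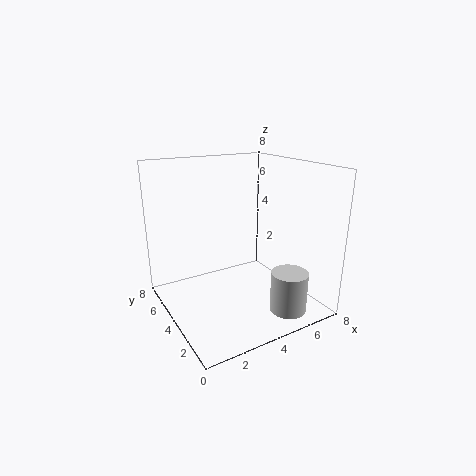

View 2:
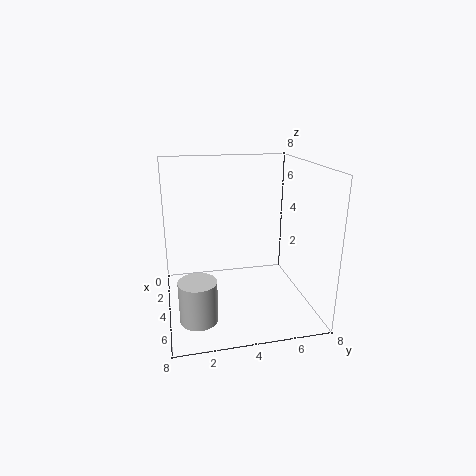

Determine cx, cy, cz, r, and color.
cx = 5.75, cy = 1.5, cz = 0.25, r = 1, color = 'lightgray'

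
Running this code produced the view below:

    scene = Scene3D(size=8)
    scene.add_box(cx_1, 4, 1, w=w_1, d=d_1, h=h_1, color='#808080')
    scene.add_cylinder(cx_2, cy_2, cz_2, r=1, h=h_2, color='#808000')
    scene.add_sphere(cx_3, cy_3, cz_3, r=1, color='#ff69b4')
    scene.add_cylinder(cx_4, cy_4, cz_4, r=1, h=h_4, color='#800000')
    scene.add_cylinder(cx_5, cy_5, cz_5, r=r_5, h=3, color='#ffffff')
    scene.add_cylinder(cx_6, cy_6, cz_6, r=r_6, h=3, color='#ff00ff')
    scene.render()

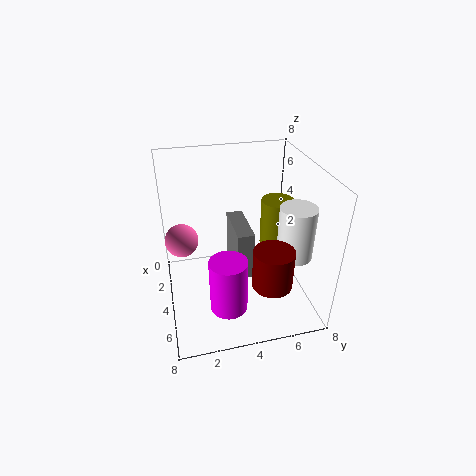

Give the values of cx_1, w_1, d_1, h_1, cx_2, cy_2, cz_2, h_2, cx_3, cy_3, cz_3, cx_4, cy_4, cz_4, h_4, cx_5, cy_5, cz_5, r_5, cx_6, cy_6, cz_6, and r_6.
cx_1 = 1
w_1 = 3
d_1 = 1
h_1 = 3
cx_2 = 2
cy_2 = 7
cz_2 = 2
h_2 = 3
cx_3 = 2
cy_3 = 1
cz_3 = 3
cx_4 = 7
cy_4 = 5
cz_4 = 3
h_4 = 2
cx_5 = 5
cy_5 = 7
cz_5 = 3
r_5 = 1
cx_6 = 6
cy_6 = 3
cz_6 = 1
r_6 = 1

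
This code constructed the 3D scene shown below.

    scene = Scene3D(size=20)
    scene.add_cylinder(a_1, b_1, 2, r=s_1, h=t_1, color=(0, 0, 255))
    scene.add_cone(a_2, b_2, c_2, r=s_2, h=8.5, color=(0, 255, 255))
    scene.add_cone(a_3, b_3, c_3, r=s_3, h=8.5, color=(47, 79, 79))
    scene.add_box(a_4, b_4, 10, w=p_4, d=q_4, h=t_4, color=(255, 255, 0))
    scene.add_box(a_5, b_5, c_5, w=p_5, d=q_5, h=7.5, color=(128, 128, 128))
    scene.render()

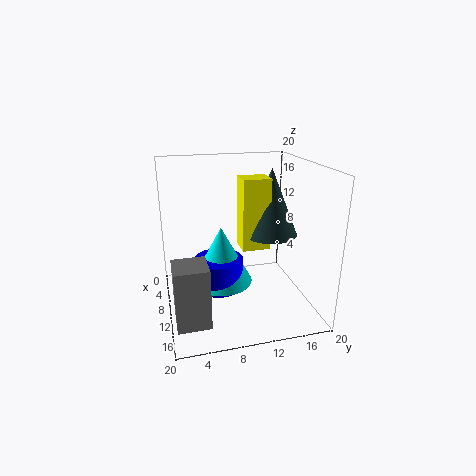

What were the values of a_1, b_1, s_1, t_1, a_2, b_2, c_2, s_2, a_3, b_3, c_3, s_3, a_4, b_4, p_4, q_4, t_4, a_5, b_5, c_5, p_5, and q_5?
a_1 = 8.5, b_1 = 7.5, s_1 = 3.5, t_1 = 4.5, a_2 = 8, b_2 = 8, c_2 = 2.5, s_2 = 4.5, a_3 = 13, b_3 = 13.5, c_3 = 11.5, s_3 = 3.5, a_4 = 11.5, b_4 = 9.5, p_4 = 3, q_4 = 3.5, t_4 = 9, a_5 = 15.5, b_5 = 0.5, c_5 = 3, p_5 = 4, q_5 = 4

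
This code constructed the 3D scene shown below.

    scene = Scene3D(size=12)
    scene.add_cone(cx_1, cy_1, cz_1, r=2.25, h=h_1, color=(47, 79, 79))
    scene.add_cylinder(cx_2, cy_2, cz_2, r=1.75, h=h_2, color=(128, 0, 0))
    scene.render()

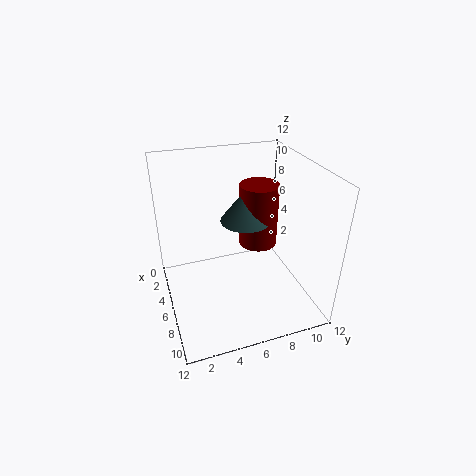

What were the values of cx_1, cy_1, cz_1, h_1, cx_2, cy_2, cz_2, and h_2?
cx_1 = 3.75, cy_1 = 7.5, cz_1 = 6.25, h_1 = 3, cx_2 = 3.75, cy_2 = 8.75, cz_2 = 3.75, h_2 = 5.75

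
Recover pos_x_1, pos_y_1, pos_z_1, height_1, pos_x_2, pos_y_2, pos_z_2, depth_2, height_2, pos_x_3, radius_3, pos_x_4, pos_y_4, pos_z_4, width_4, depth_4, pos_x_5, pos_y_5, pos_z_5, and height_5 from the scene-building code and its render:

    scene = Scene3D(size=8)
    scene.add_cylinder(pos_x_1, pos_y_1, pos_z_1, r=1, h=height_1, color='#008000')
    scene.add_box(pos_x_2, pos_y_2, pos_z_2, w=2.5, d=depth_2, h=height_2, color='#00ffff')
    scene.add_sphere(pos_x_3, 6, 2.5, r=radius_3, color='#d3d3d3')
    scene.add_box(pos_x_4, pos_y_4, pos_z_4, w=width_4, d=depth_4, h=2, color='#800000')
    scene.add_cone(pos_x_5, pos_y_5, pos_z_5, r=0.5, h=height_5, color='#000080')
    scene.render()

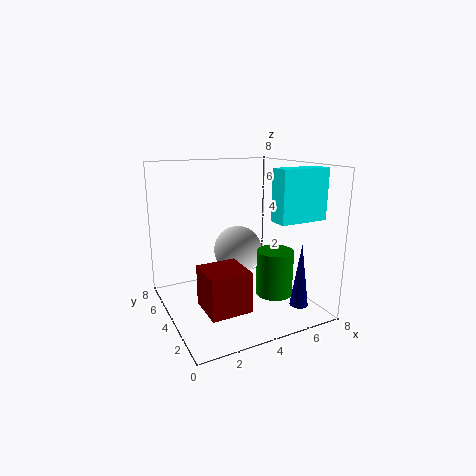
pos_x_1 = 5.5; pos_y_1 = 2.5; pos_z_1 = 1; height_1 = 2.5; pos_x_2 = 4.5; pos_y_2 = 0.5; pos_z_2 = 5.5; depth_2 = 1; height_2 = 2.5; pos_x_3 = 5; radius_3 = 1.5; pos_x_4 = 1; pos_y_4 = 0.5; pos_z_4 = 1.5; width_4 = 2; depth_4 = 2; pos_x_5 = 6.5; pos_y_5 = 1.5; pos_z_5 = 0.5; height_5 = 3.5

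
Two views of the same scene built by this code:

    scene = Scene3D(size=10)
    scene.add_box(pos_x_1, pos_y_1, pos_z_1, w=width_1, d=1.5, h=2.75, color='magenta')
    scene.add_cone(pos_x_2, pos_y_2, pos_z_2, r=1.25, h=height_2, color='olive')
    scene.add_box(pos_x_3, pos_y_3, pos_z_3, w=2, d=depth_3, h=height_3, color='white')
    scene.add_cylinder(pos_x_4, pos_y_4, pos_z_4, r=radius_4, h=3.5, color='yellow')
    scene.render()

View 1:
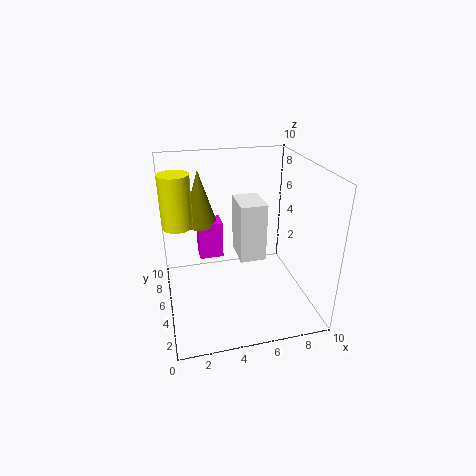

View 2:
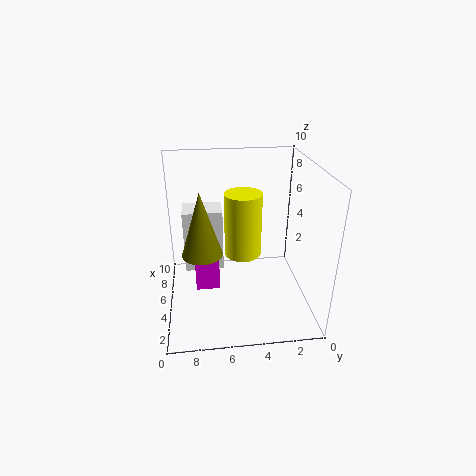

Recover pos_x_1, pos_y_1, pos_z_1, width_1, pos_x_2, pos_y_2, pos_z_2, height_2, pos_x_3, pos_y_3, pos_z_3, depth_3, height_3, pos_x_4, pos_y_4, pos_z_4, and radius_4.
pos_x_1 = 2.5; pos_y_1 = 6.5; pos_z_1 = 2.75; width_1 = 1.75; pos_x_2 = 2.75; pos_y_2 = 7.5; pos_z_2 = 5.25; height_2 = 4; pos_x_3 = 5.5; pos_y_3 = 6; pos_z_3 = 2.25; depth_3 = 2.75; height_3 = 4.5; pos_x_4 = 1; pos_y_4 = 5.25; pos_z_4 = 6.25; radius_4 = 1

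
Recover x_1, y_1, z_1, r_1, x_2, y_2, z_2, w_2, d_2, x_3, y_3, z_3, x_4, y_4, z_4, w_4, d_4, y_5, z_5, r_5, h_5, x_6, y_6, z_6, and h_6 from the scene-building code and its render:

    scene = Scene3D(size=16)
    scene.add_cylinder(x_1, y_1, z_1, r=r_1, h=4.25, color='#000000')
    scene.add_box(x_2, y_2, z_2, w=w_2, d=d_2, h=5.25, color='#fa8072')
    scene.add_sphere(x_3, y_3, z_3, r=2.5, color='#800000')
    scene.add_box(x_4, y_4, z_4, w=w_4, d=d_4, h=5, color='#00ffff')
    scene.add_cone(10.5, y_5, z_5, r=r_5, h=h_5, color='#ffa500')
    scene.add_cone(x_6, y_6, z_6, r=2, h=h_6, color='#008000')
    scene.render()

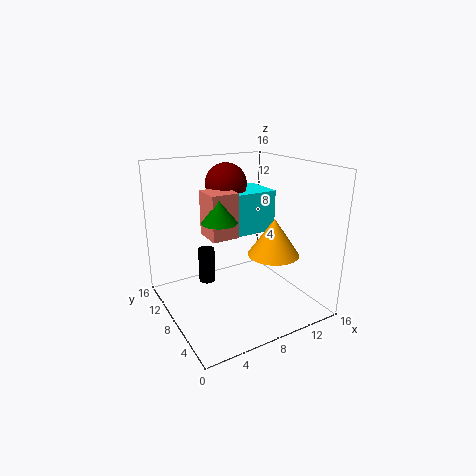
x_1 = 6
y_1 = 12.25
z_1 = 1.25
r_1 = 1
x_2 = 5.5
y_2 = 9
z_2 = 7.5
w_2 = 3.25
d_2 = 3.5
x_3 = 9.25
y_3 = 13
z_3 = 13
x_4 = 9
y_4 = 9.75
z_4 = 7.25
w_4 = 5.25
d_4 = 5.25
y_5 = 4.75
z_5 = 6.75
r_5 = 2.75
h_5 = 4
x_6 = 6.25
y_6 = 9
z_6 = 9.75
h_6 = 2.5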